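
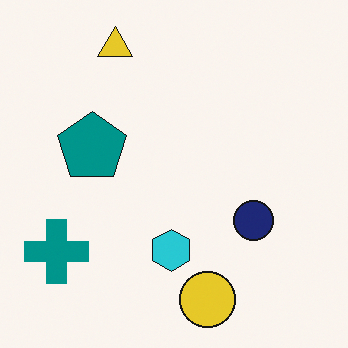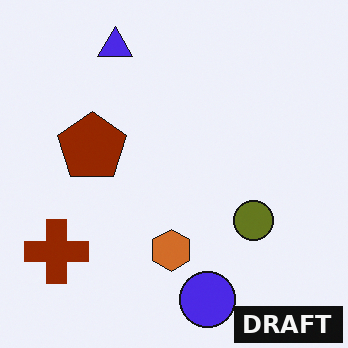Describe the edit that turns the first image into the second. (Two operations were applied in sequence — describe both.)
The transformation is: hue-shifted through roughly half the color wheel, then watermarked with the text "DRAFT" in the lower-right corner.

Every shape's color has rotated by the same amount around the hue wheel — a uniform hue shift. A dark label reading "DRAFT" appears in the lower-right corner.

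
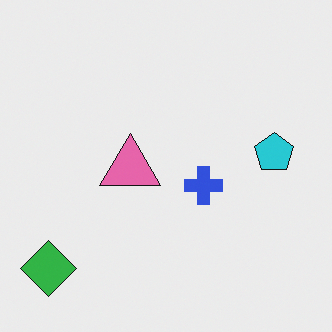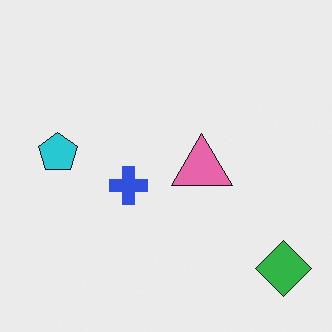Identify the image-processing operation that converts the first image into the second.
The transformation is: flipped horizontally (left ↔ right).

The green diamond is in the bottom-left of the first image and the bottom-right of the second — shapes on opposite sides of the vertical midline have swapped in a mirror flip.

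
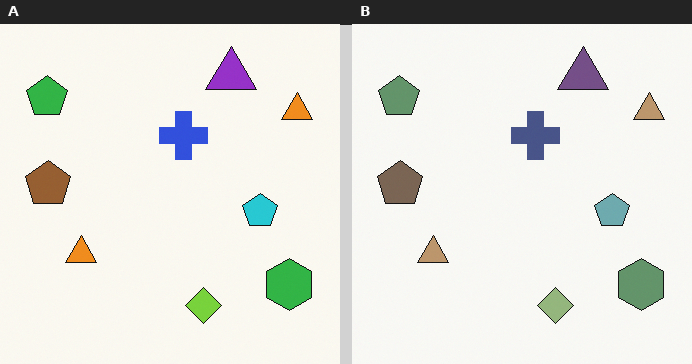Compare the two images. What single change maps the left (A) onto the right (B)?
The transformation is: heavily desaturated.

All colors are more muted and greyish — a global saturation change.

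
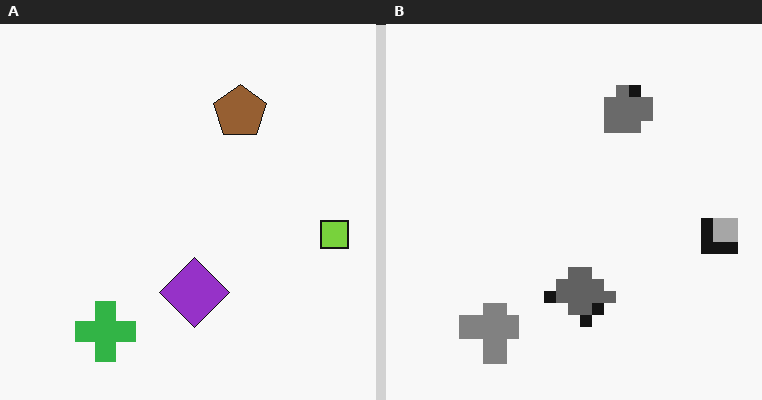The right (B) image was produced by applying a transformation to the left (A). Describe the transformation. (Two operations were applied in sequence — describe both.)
The transformation is: converted to grayscale, then coarsely pixelated.

All color is removed — every shape is now a shade of grey. Shapes are reduced to large square blocks; fine edges and outlines are lost — a downscale-then-upscale (mosaic) effect.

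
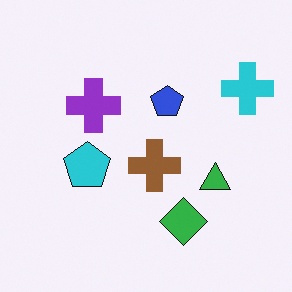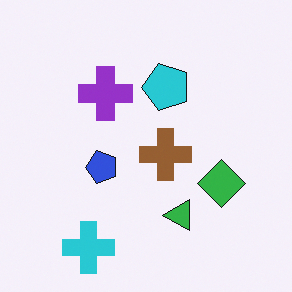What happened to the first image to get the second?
Transposed (reflected across the top-left ↔ bottom-right diagonal).

Shapes have swapped their row and column positions — what was in the top-right is now in the bottom-left — a diagonal reflection.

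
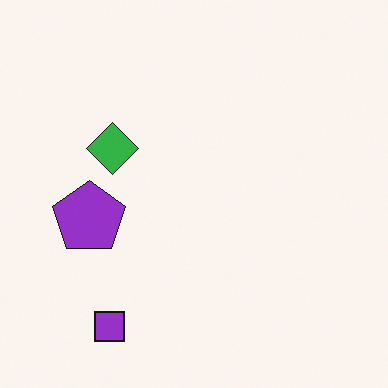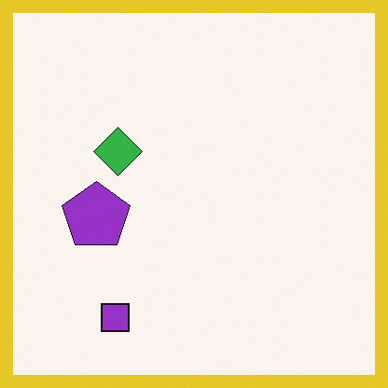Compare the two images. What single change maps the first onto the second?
The image was framed with a yellow border.

A solid yellow frame runs around the edge of the second image, with the content slightly shrunk inside it.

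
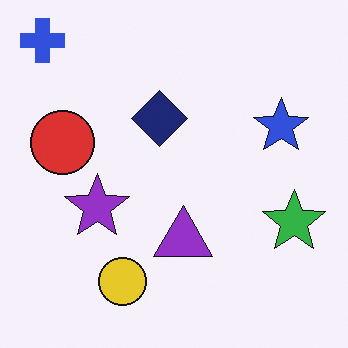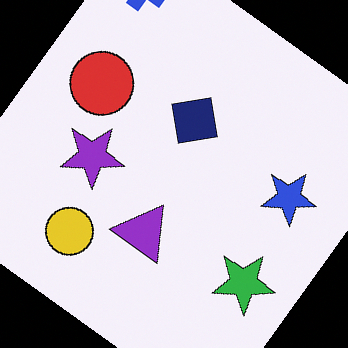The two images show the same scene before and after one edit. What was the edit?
The second image is the first rotated clockwise by a large amount — several tens of degrees.

Every shape is tilted by the same angle and the image corners show triangular fill wedges — a whole-image rotation by a non-right angle.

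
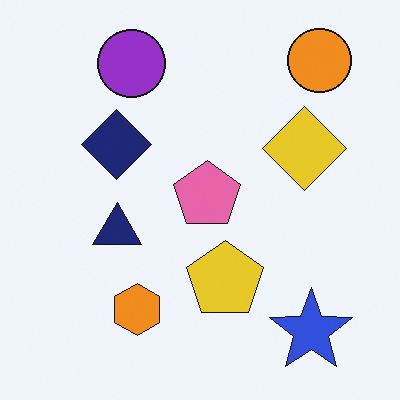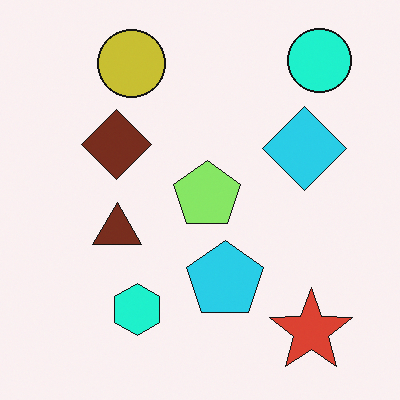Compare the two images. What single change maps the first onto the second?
The transformation is: hue-shifted by a moderate amount.

Every shape's color has rotated by the same amount around the hue wheel — a uniform hue shift.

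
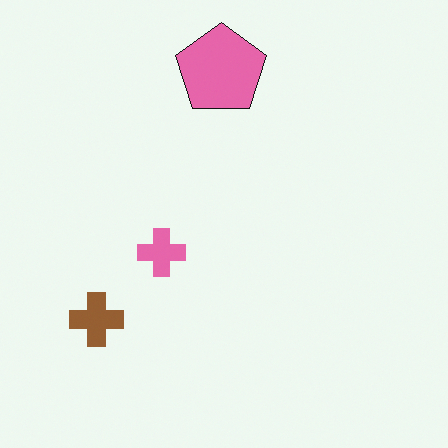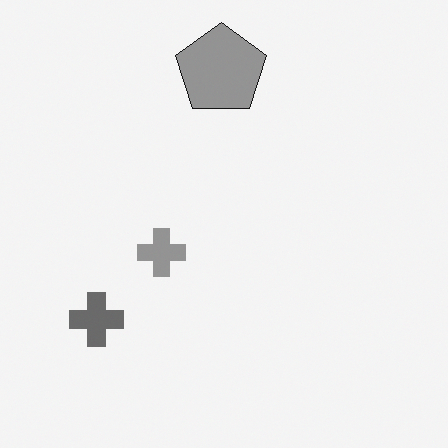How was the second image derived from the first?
The image was converted to grayscale.

All color is removed — every shape is now a shade of grey.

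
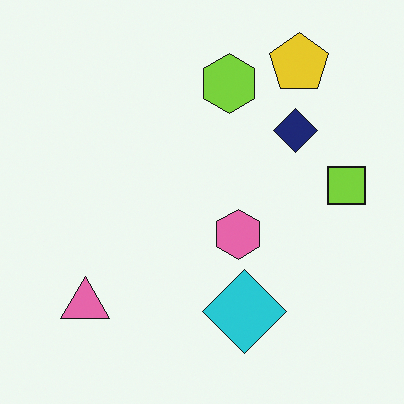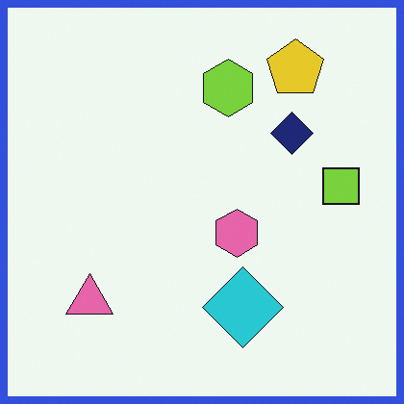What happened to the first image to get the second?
Framed with a blue border.

A solid blue frame runs around the edge of the second image, with the content slightly shrunk inside it.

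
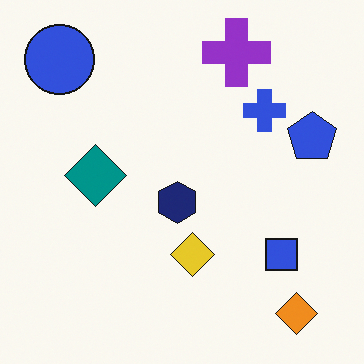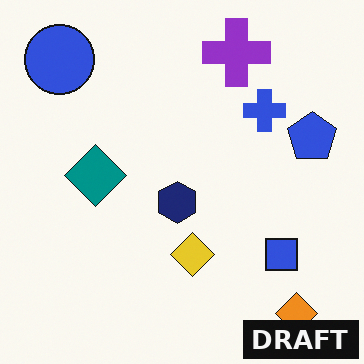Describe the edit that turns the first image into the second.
It was watermarked with the text "DRAFT" in the lower-right corner.

A dark label reading "DRAFT" appears in the lower-right corner.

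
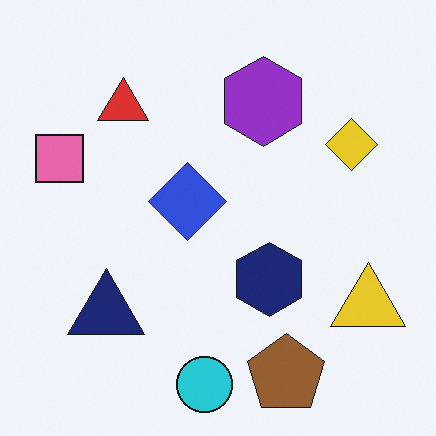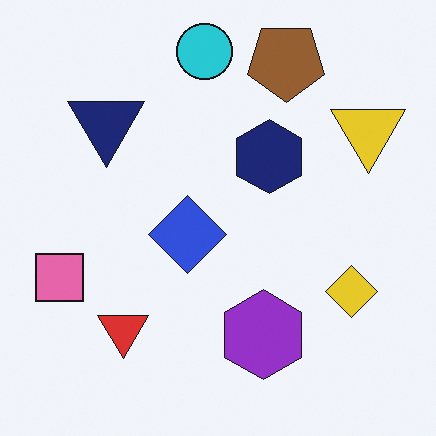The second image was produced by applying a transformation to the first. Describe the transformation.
This is the original image flipped vertically (top ↔ bottom).

The cyan circle is in the bottom of the first image and the top of the second — shapes on opposite sides of the horizontal midline have swapped in a mirror flip.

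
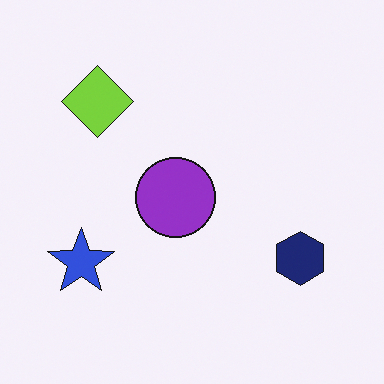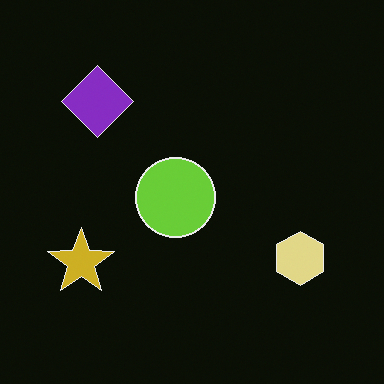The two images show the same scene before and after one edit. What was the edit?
The image was color-inverted (negative).

The light background has become dark and every shape's color is its complement — a photographic negative.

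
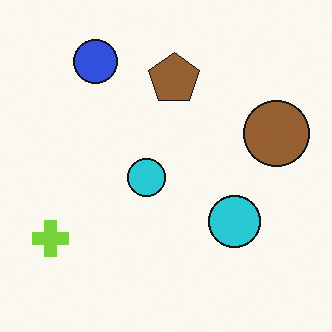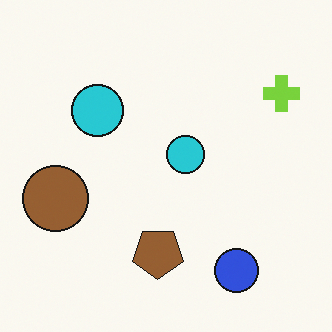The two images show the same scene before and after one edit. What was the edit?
This is the original image rotated 180°.

The lime cross sits in the bottom-left of the first image and the top-right of the second — consistent with a whole-image 180° rotation.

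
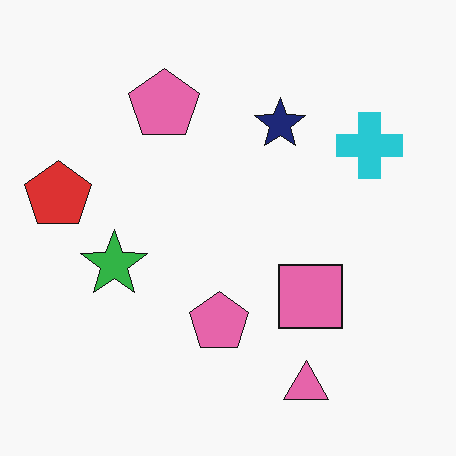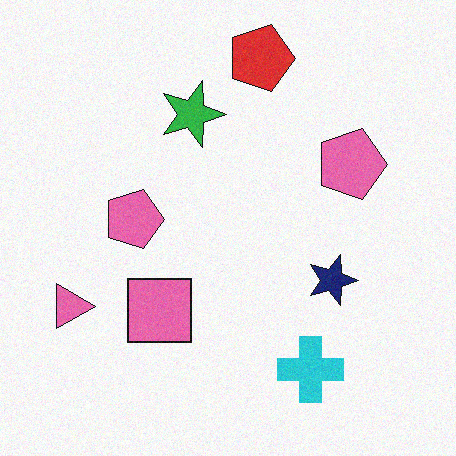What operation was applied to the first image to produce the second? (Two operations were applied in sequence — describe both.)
Rotated 90° clockwise, then degraded with a light layer of grain.

The pink triangle sits in the bottom-right of the first image and the bottom-left of the second — consistent with a whole-image 90° clockwise rotation. Random speckle covers the whole image, including the flat background.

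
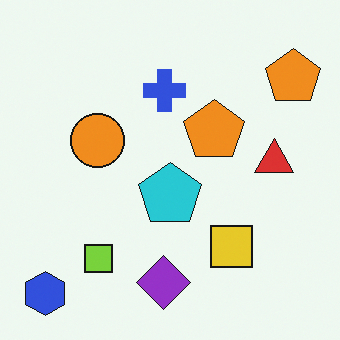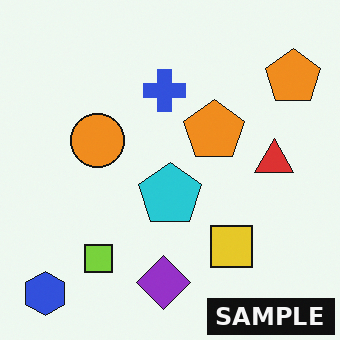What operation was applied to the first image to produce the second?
This is the original image watermarked with the text "SAMPLE" in the lower-right corner.

A dark label reading "SAMPLE" appears in the lower-right corner.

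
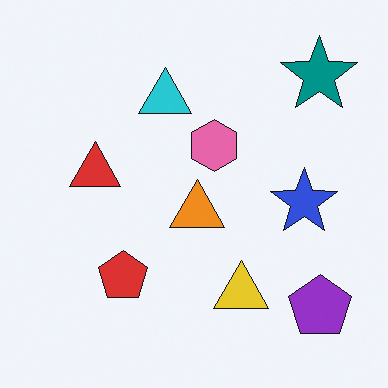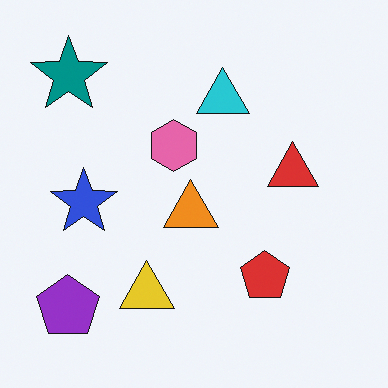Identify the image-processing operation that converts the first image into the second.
It was flipped horizontally (left ↔ right).

The purple pentagon is in the bottom-right of the first image and the bottom-left of the second — shapes on opposite sides of the vertical midline have swapped in a mirror flip.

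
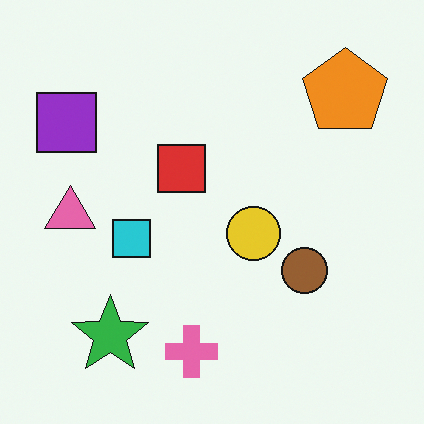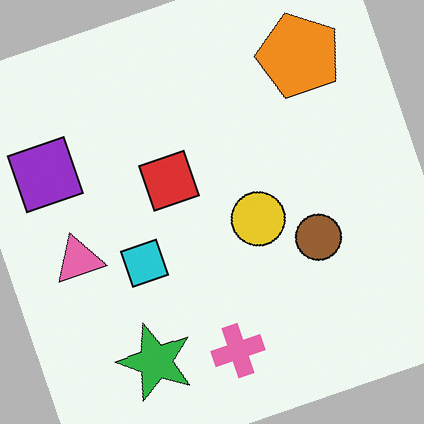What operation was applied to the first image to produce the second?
It was rotated counter-clockwise by a moderate amount.

Every shape is tilted by the same angle and the image corners show triangular fill wedges — a whole-image rotation by a non-right angle.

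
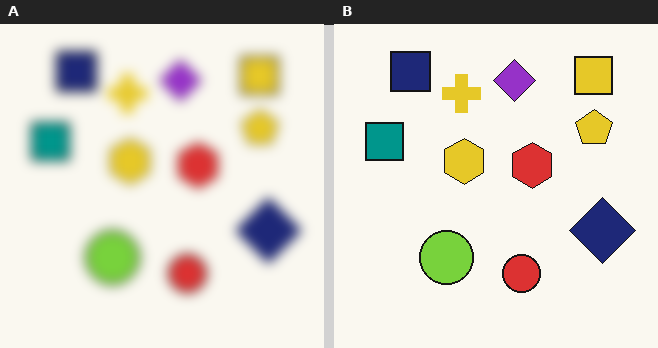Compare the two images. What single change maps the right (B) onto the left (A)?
The left (A) image is the right (B) strongly gaussian-blurred.

Shape edges and outlines are uniformly softened across the whole image.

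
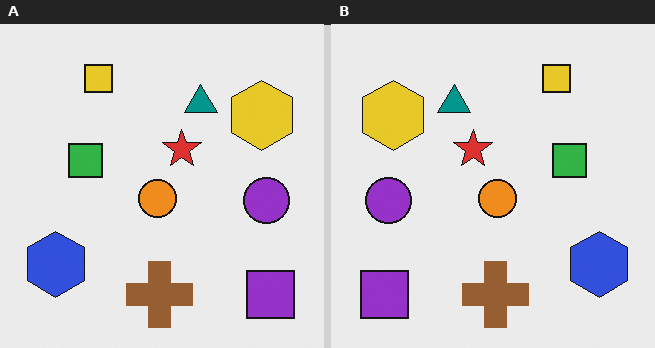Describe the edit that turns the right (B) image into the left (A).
Flipped horizontally (left ↔ right).

The purple square is in the bottom-left of the right (B) image and the bottom-right of the left (A) — shapes on opposite sides of the vertical midline have swapped in a mirror flip.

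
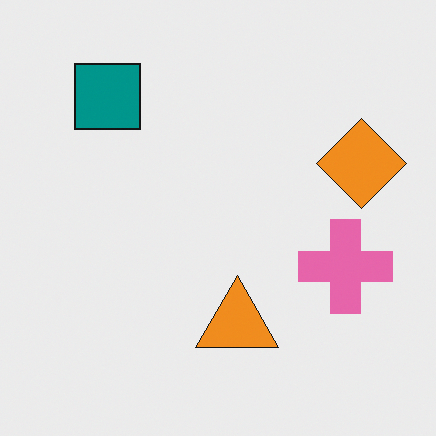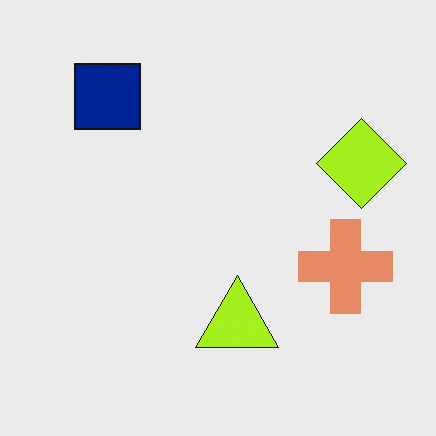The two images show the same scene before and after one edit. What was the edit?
The image was hue-shifted slightly.

Every shape's color has rotated by the same amount around the hue wheel — a uniform hue shift.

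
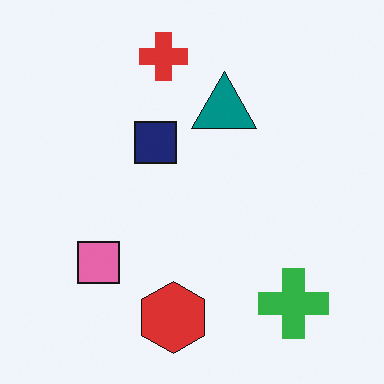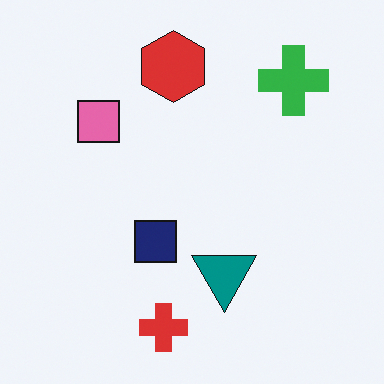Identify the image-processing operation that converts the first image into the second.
The second image is the first flipped vertically (top ↔ bottom).

The red cross is in the top of the first image and the bottom of the second — shapes on opposite sides of the horizontal midline have swapped in a mirror flip.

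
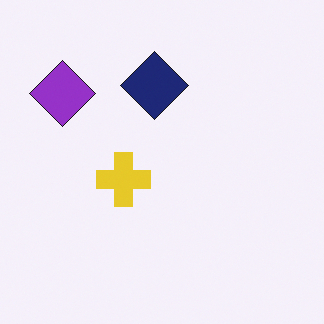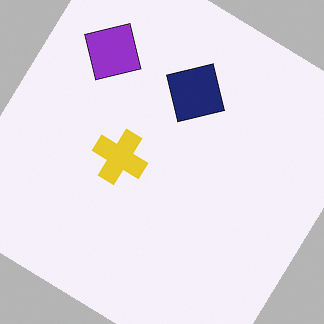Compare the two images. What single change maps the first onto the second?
The transformation is: rotated clockwise by a large amount — several tens of degrees.

Every shape is tilted by the same angle and the image corners show triangular fill wedges — a whole-image rotation by a non-right angle.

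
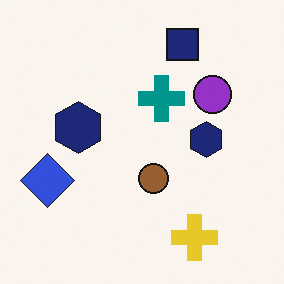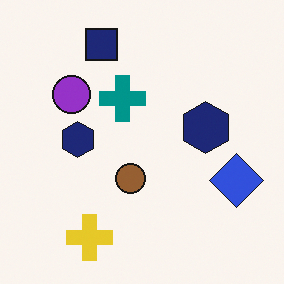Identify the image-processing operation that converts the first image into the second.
The transformation is: flipped horizontally (left ↔ right).

The blue diamond is in the left of the first image and the right of the second — shapes on opposite sides of the vertical midline have swapped in a mirror flip.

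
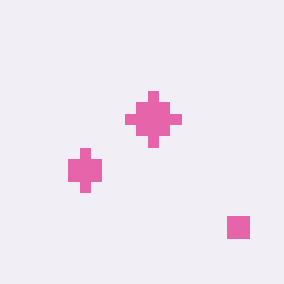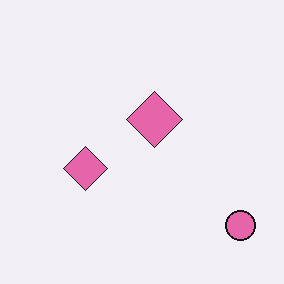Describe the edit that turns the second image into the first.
It was heavily pixelated into large blocks.

Shapes are reduced to large square blocks; fine edges and outlines are lost — a downscale-then-upscale (mosaic) effect.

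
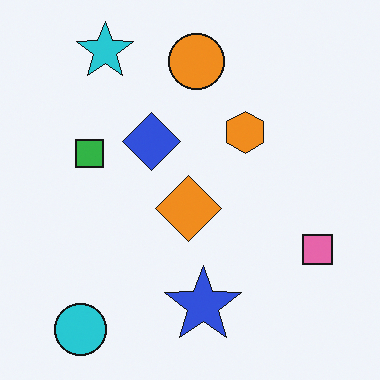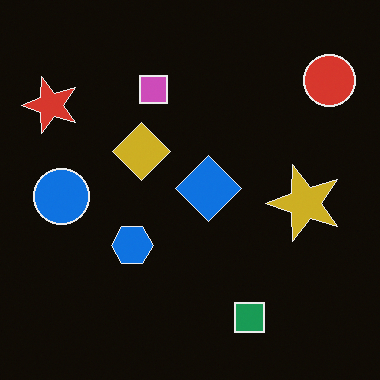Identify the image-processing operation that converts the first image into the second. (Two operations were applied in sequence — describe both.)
It was transposed (reflected across the top-left ↔ bottom-right diagonal), then color-inverted (negative).

Shapes have swapped their row and column positions — what was in the top-right is now in the bottom-left — a diagonal reflection. The light background has become dark and every shape's color is its complement — a photographic negative.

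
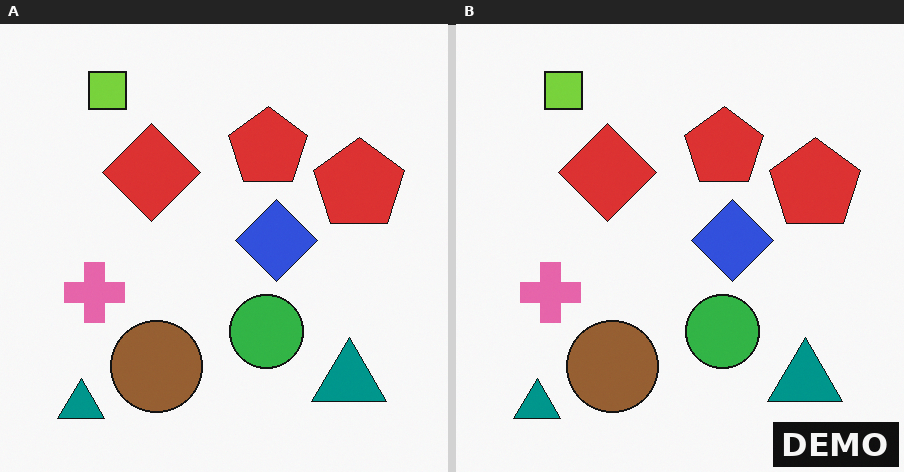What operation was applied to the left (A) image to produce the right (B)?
The right (B) image is the left (A) watermarked with the text "DEMO" in the lower-right corner.

A dark label reading "DEMO" appears in the lower-right corner.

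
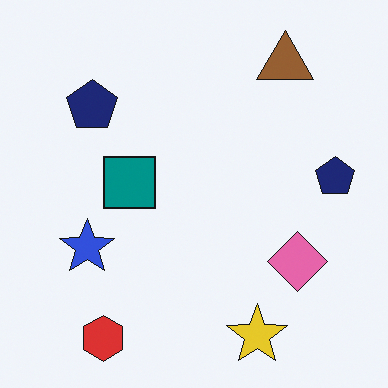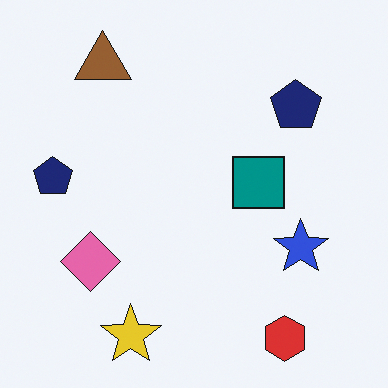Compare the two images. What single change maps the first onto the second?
It was flipped horizontally (left ↔ right).

The blue star is in the left of the first image and the right of the second — shapes on opposite sides of the vertical midline have swapped in a mirror flip.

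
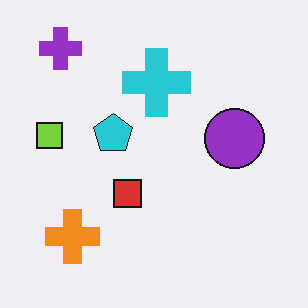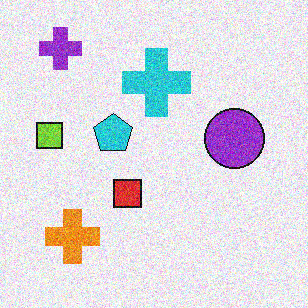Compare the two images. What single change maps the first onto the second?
The second image is the first degraded with strong gaussian noise.

Random speckle covers the whole image, including the flat background.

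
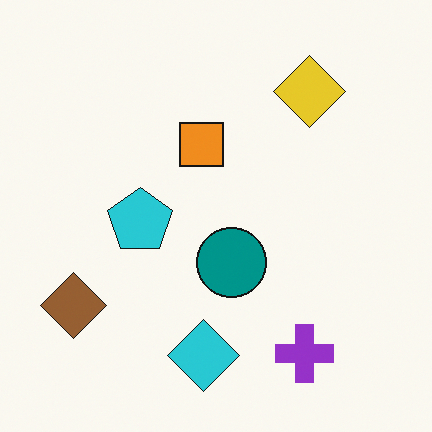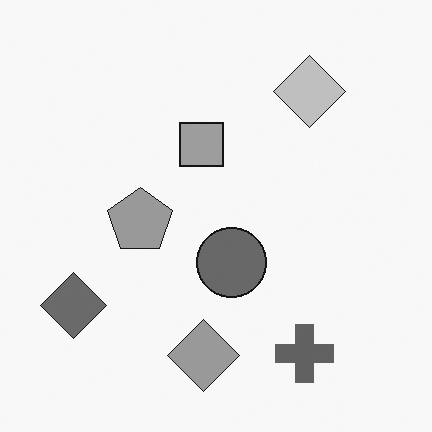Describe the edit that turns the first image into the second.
The image was converted to grayscale.

All color is removed — every shape is now a shade of grey.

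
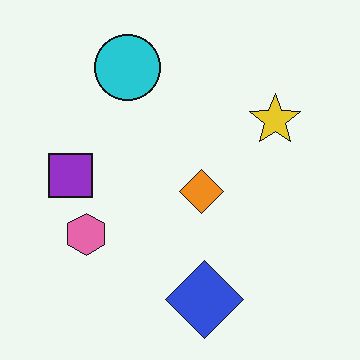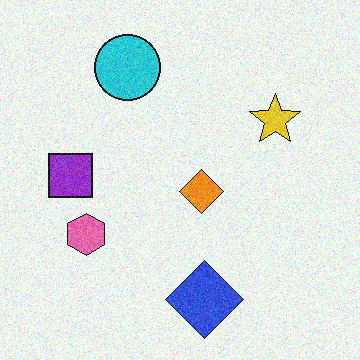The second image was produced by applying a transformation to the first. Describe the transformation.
This is the original image degraded with visible gaussian noise.

Random speckle covers the whole image, including the flat background.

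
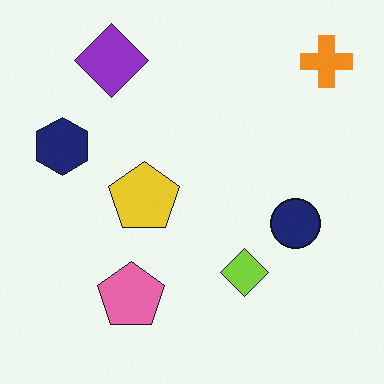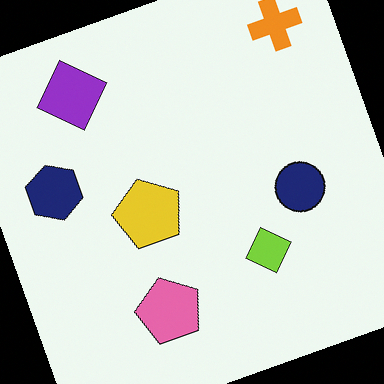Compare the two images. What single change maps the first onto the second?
The second image is the first rotated counter-clockwise by a clearly visible amount.

Every shape is tilted by the same angle and the image corners show triangular fill wedges — a whole-image rotation by a non-right angle.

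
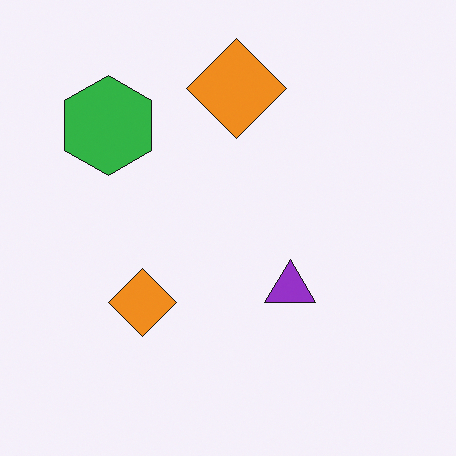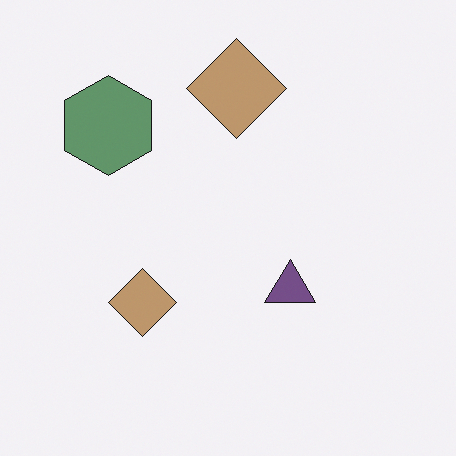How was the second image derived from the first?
It was heavily desaturated.

All colors are more muted and greyish — a global saturation change.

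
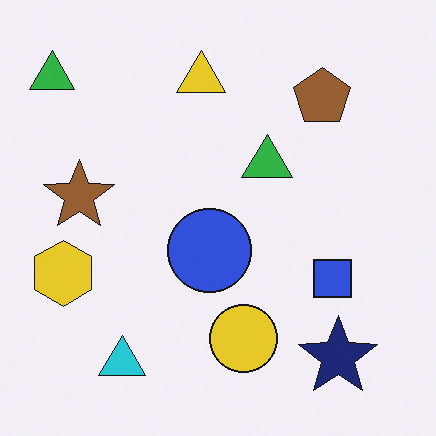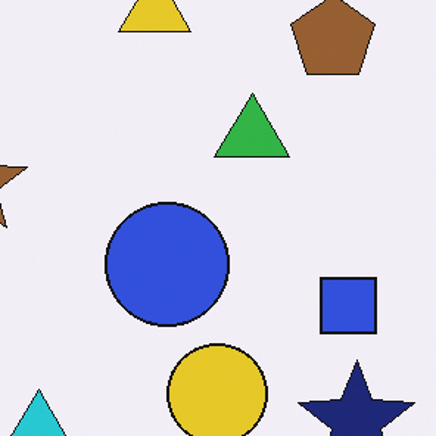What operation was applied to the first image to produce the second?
The second image is the first cropped to a modestly smaller region and rescaled.

The visible shapes are larger and the field of view is narrower; shapes near the original edges may be partly or wholly outside the frame — a crop-and-rescale.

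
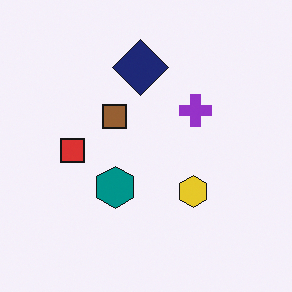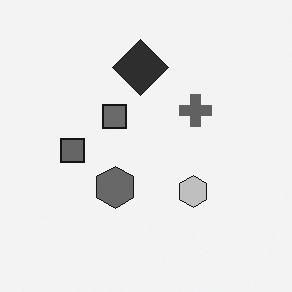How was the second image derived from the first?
The transformation is: converted to grayscale.

All color is removed — every shape is now a shade of grey.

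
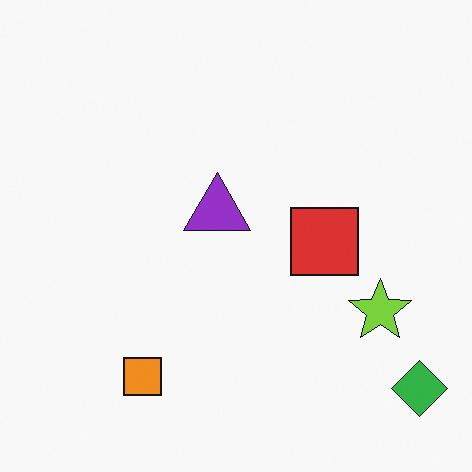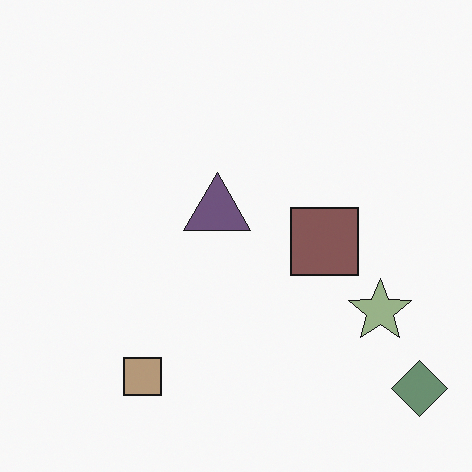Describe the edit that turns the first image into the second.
The image was made much more muted (saturation change).

All colors are more muted and greyish — a global saturation change.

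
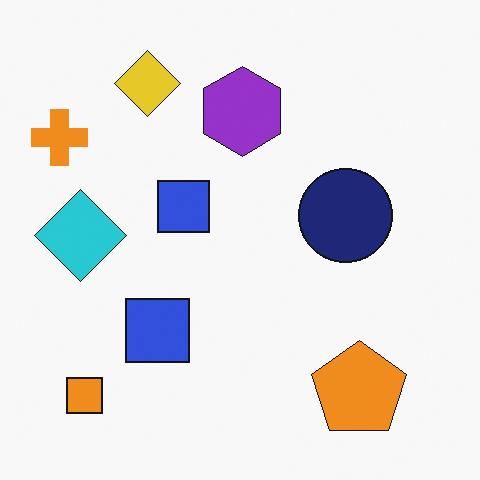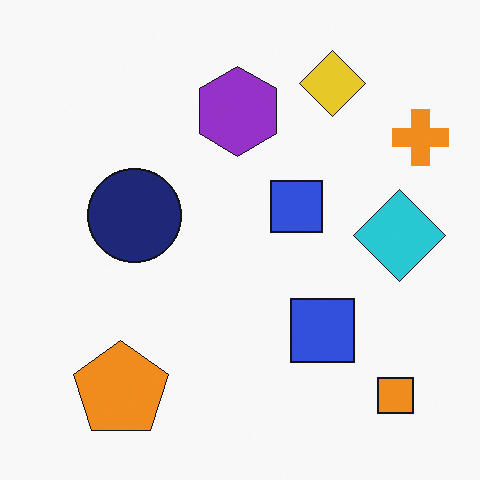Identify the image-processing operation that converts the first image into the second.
This is the original image flipped horizontally (left ↔ right).

The orange cross is in the top-left of the first image and the top-right of the second — shapes on opposite sides of the vertical midline have swapped in a mirror flip.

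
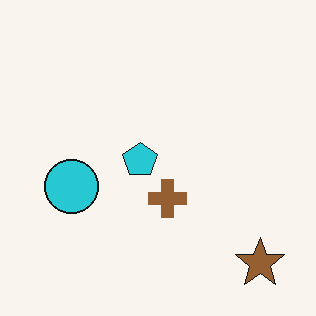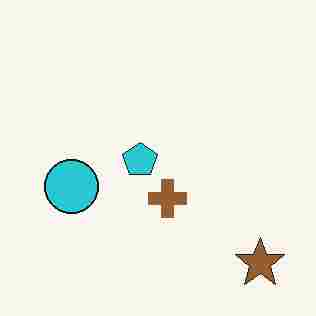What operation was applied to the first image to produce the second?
This is the original image degraded with heavy JPEG compression.

Blocky 8×8 compression artifacts appear around shape edges and the flat background shows ringing — characteristic JPEG degradation.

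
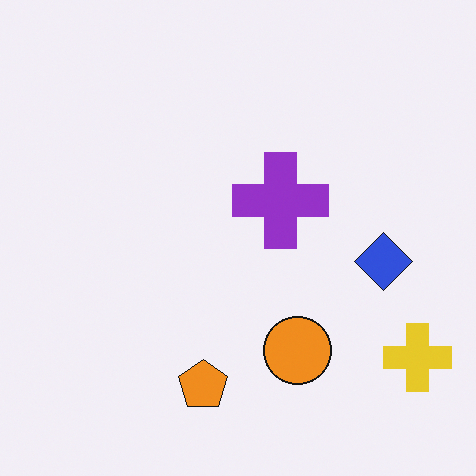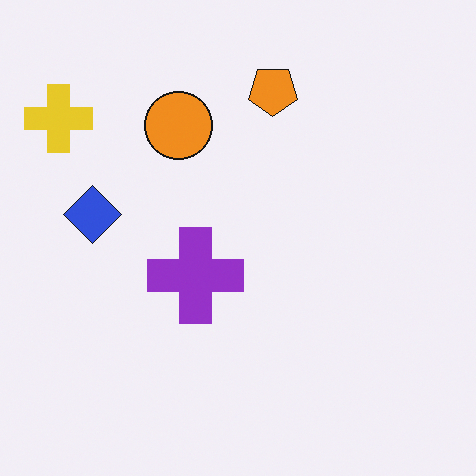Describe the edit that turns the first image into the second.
This is the original image rotated 180°.

The yellow cross sits in the bottom-right of the first image and the top-left of the second — consistent with a whole-image 180° rotation.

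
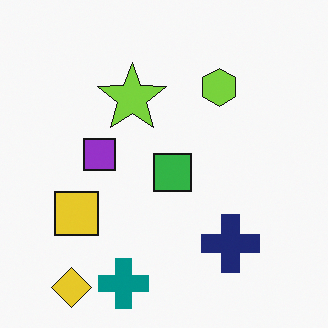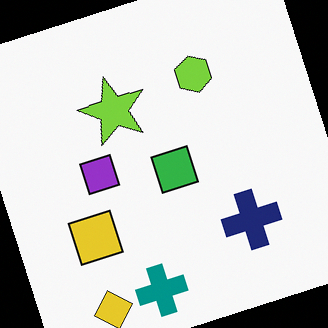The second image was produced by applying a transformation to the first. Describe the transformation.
This is the original image rotated counter-clockwise by a clearly visible amount.

Every shape is tilted by the same angle and the image corners show triangular fill wedges — a whole-image rotation by a non-right angle.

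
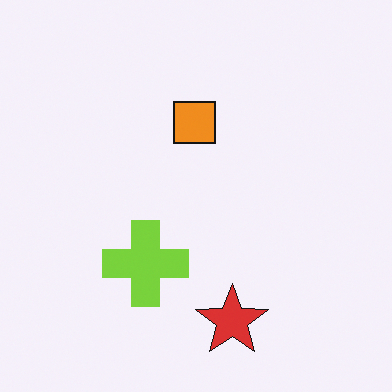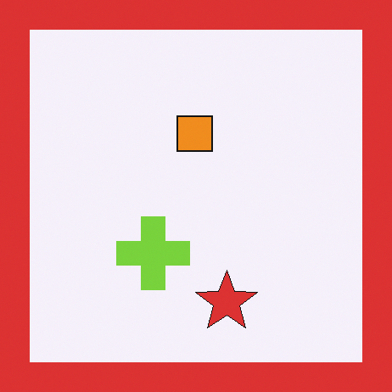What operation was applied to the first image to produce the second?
The image was framed with a red border.

A solid red frame runs around the edge of the second image, with the content slightly shrunk inside it.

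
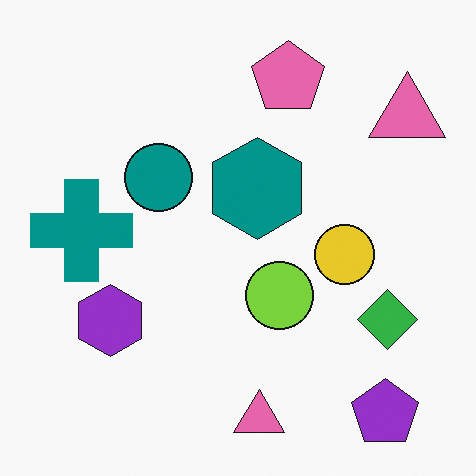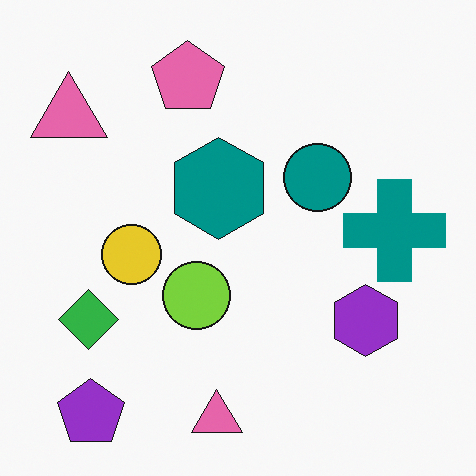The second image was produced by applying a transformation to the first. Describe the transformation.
Flipped horizontally (left ↔ right).

The teal cross is in the left of the first image and the right of the second — shapes on opposite sides of the vertical midline have swapped in a mirror flip.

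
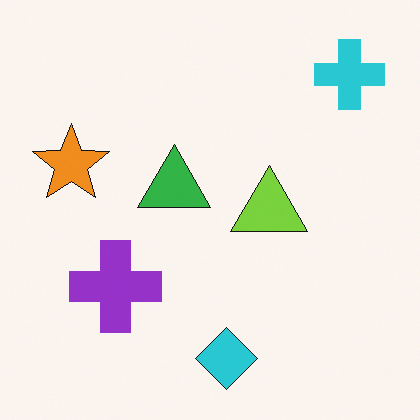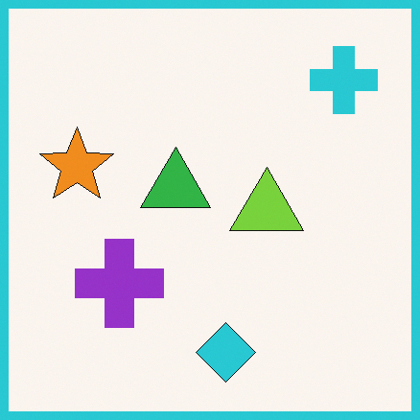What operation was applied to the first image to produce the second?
The image was framed with a cyan border.

A solid cyan frame runs around the edge of the second image, with the content slightly shrunk inside it.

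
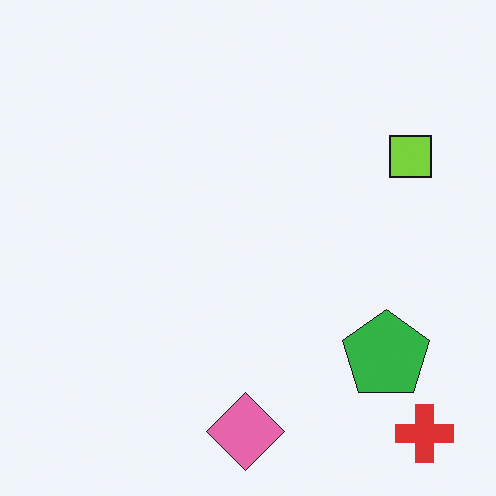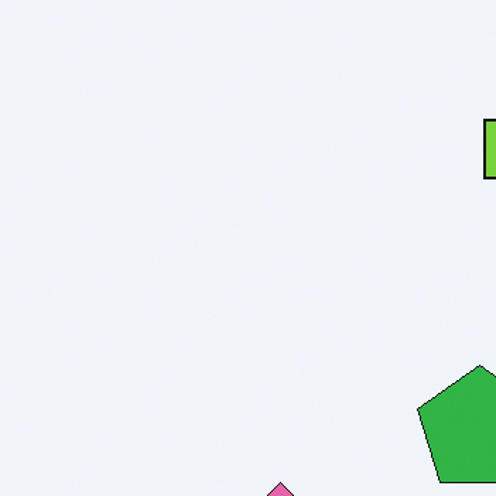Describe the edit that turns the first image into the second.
It was cropped slightly and scaled back up.

The visible shapes are larger and the field of view is narrower; shapes near the original edges may be partly or wholly outside the frame — a crop-and-rescale.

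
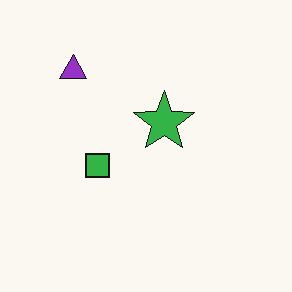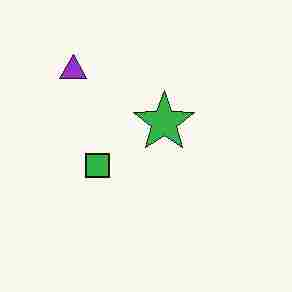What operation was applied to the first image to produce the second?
The second image is the first heavily JPEG-compressed with obvious blocking artifacts.

Blocky 8×8 compression artifacts appear around shape edges and the flat background shows ringing — characteristic JPEG degradation.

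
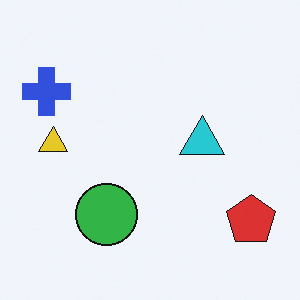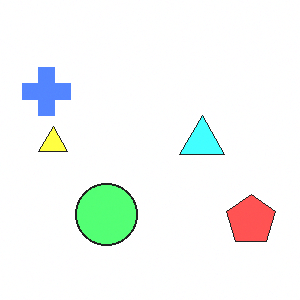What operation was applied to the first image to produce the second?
It was substantially brightened.

Every pixel — background and shapes alike — is uniformly brightened.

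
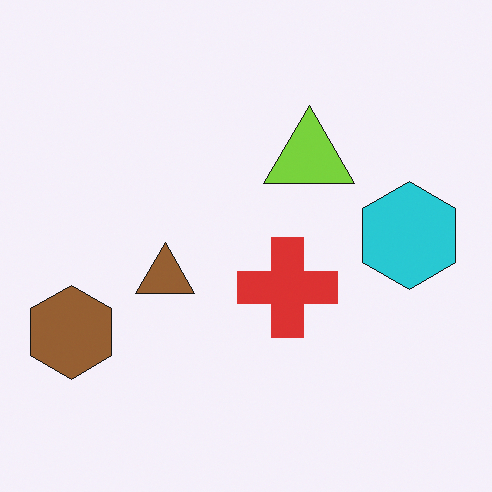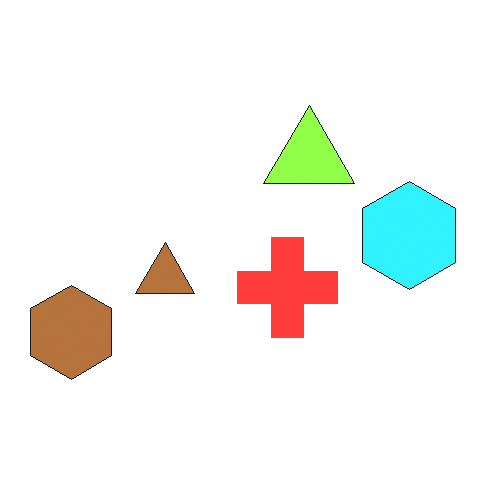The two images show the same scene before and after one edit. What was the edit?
Slightly brightened.

Every pixel — background and shapes alike — is uniformly brightened.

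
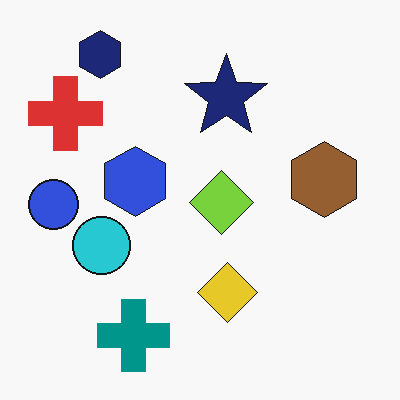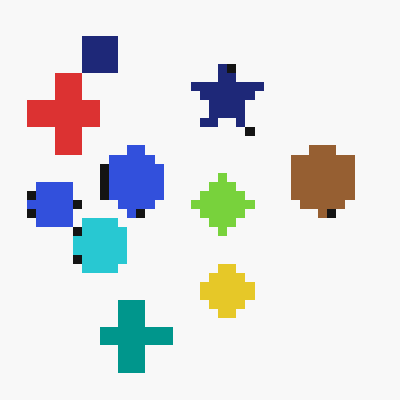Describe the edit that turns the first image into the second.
It was heavily pixelated into large blocks.

Shapes are reduced to large square blocks; fine edges and outlines are lost — a downscale-then-upscale (mosaic) effect.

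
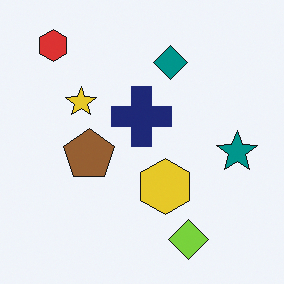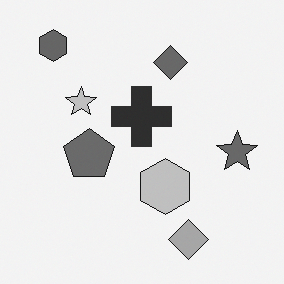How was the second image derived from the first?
It was converted to grayscale.

All color is removed — every shape is now a shade of grey.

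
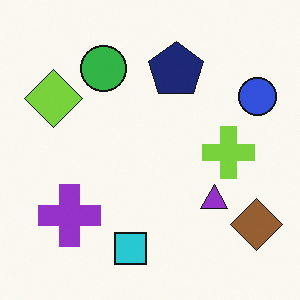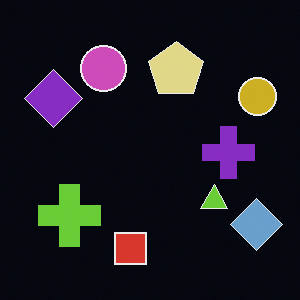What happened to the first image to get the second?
Color-inverted (negative).

The light background has become dark and every shape's color is its complement — a photographic negative.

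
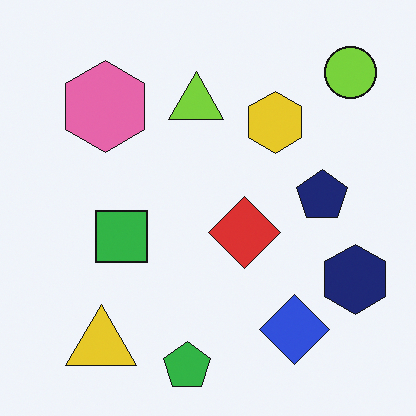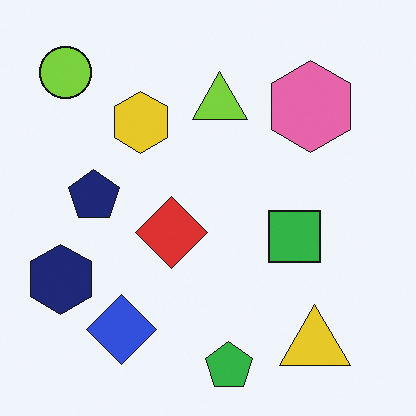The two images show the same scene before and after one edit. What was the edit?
Flipped horizontally (left ↔ right).

The navy hexagon is in the bottom-right of the first image and the bottom-left of the second — shapes on opposite sides of the vertical midline have swapped in a mirror flip.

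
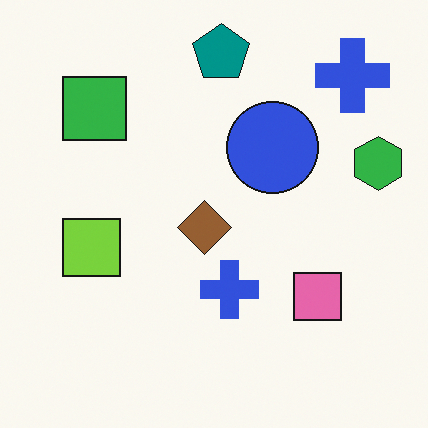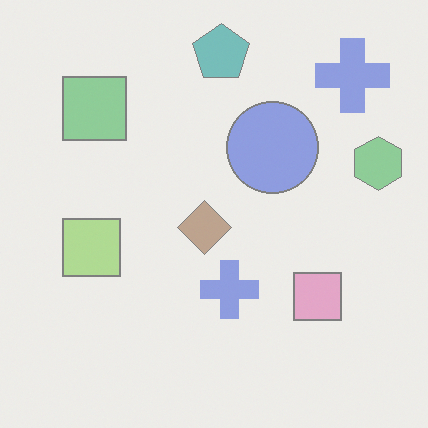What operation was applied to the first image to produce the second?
The image was given much lower contrast.

Tones are pushed toward mid-grey across the whole image — a global contrast change.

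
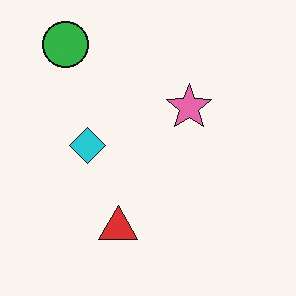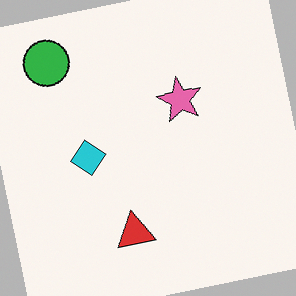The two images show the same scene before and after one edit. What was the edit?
The second image is the first rotated counter-clockwise by a small amount.

Every shape is tilted by the same angle and the image corners show triangular fill wedges — a whole-image rotation by a non-right angle.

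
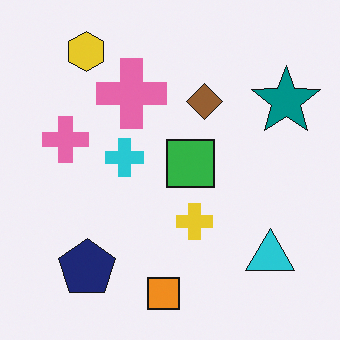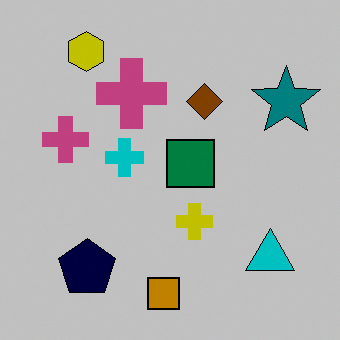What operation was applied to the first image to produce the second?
The image was aggressively posterized.

Each flat color has snapped to a coarser quantized level — most visibly, the near-white background has dropped to a flat grey.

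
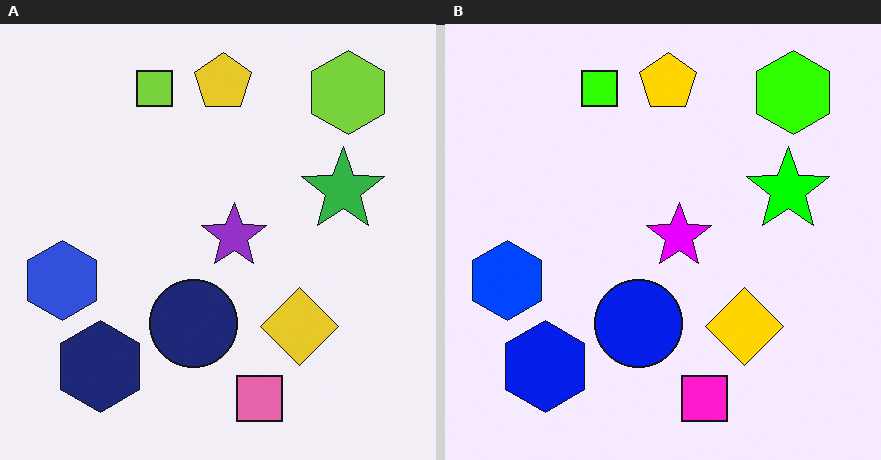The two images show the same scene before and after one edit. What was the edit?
It was heavily oversaturated.

All colors are more vivid — a global saturation change.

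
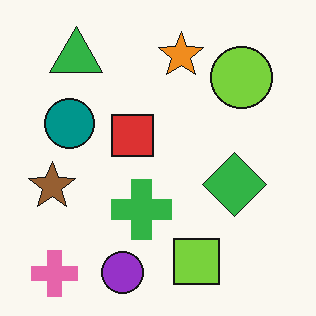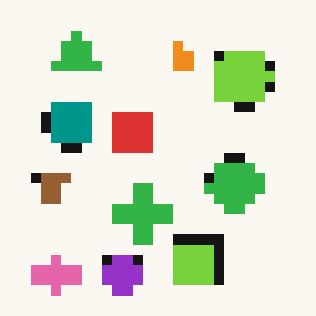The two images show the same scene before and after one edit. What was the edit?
It was coarsely pixelated.

Shapes are reduced to large square blocks; fine edges and outlines are lost — a downscale-then-upscale (mosaic) effect.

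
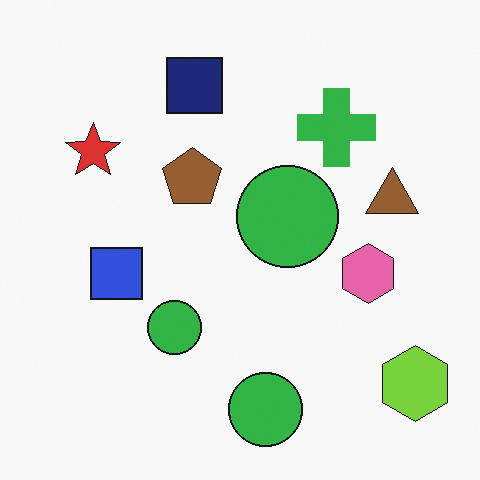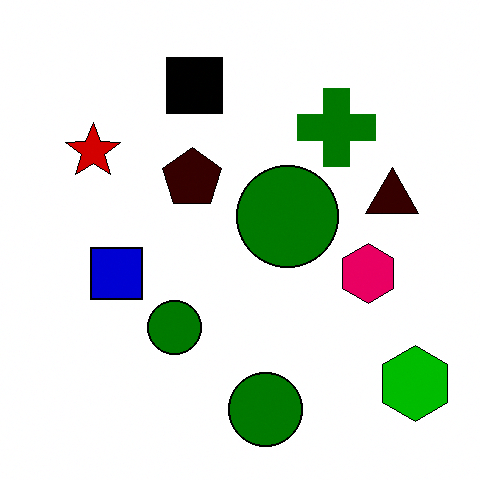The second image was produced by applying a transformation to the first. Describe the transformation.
The transformation is: given much higher contrast.

Tones are pushed away from mid-grey across the whole image — a global contrast change.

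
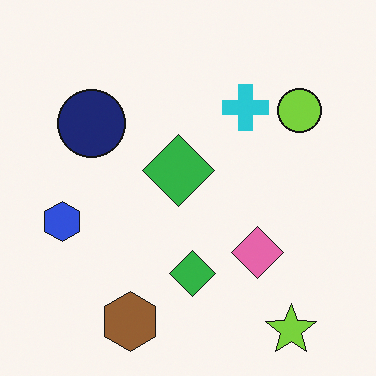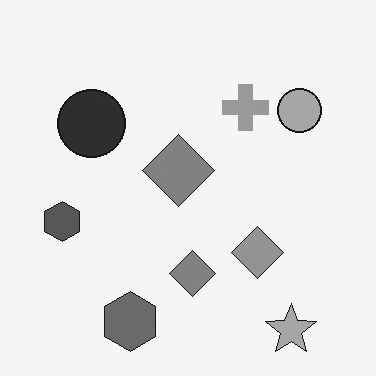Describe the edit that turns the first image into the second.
Converted to grayscale.

All color is removed — every shape is now a shade of grey.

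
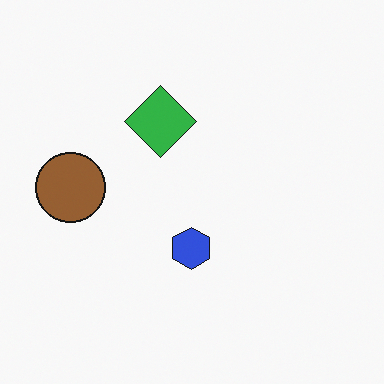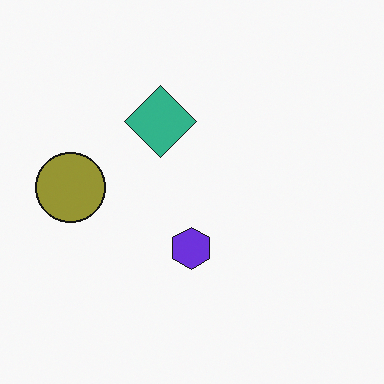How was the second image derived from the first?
The second image is the first hue-shifted slightly.

Every shape's color has rotated by the same amount around the hue wheel — a uniform hue shift.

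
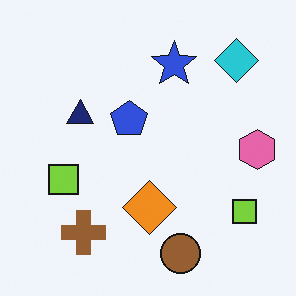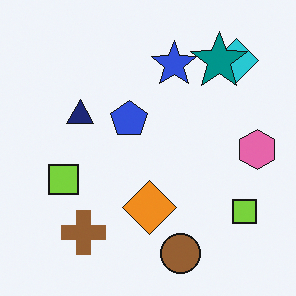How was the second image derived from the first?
This is the original image overlaid with an additional teal star.

A teal star appears in the second image that is absent from the first.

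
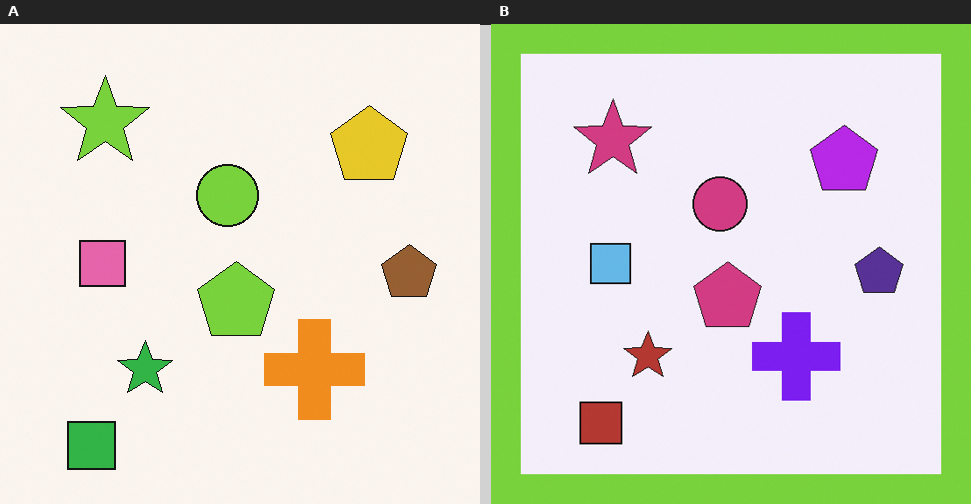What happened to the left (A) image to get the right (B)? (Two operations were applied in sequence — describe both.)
The right (B) image is the left (A) hue-shifted by a large amount, then framed with a lime border.

Every shape's color has rotated by the same amount around the hue wheel — a uniform hue shift. A solid lime frame runs around the edge of the right (B) image, with the content slightly shrunk inside it.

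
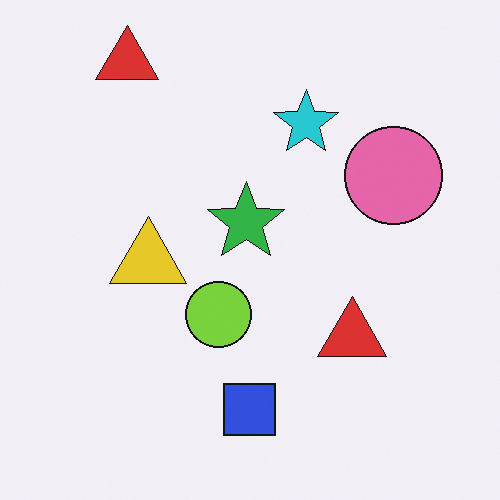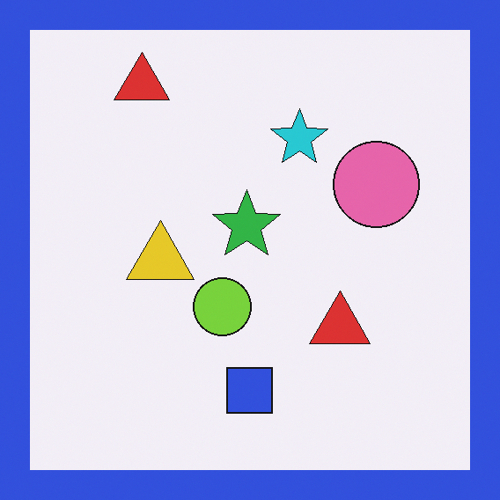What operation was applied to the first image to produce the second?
The image was framed with a blue border.

A solid blue frame runs around the edge of the second image, with the content slightly shrunk inside it.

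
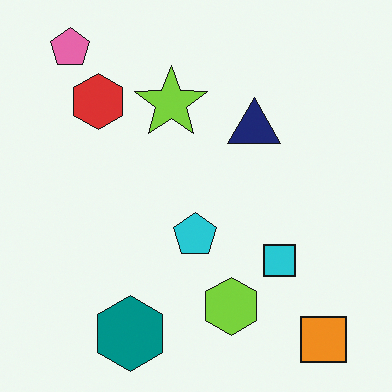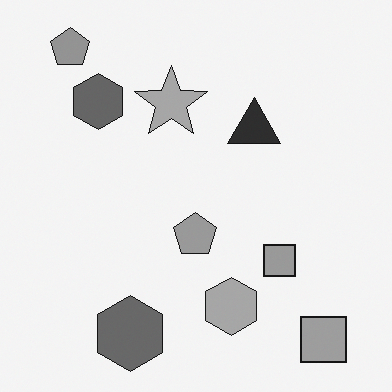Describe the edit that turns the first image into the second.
The second image is the first converted to grayscale.

All color is removed — every shape is now a shade of grey.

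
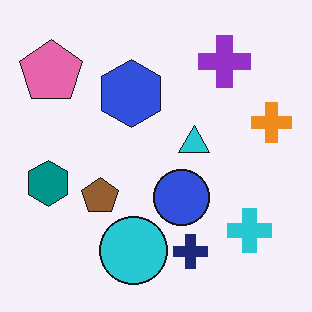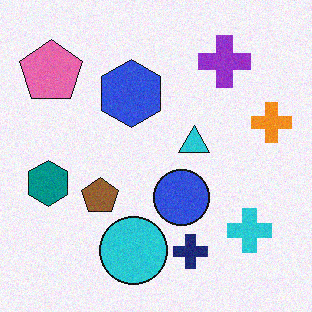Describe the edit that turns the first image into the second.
The second image is the first degraded with subtle gaussian noise.

Random speckle covers the whole image, including the flat background.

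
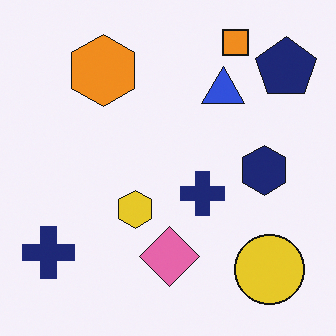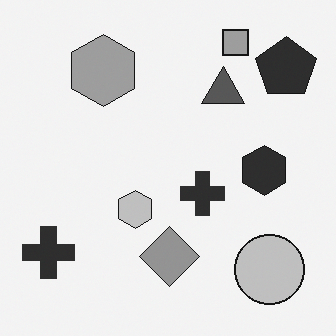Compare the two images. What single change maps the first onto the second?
The second image is the first converted to grayscale.

All color is removed — every shape is now a shade of grey.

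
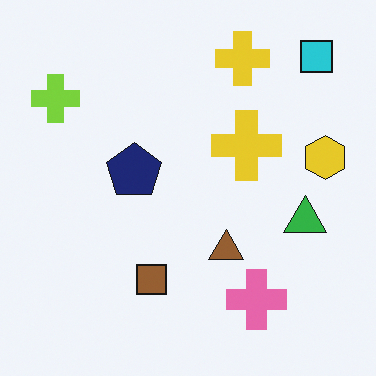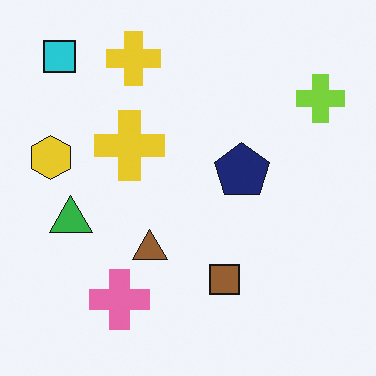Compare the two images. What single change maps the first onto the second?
Flipped horizontally (left ↔ right).

The yellow hexagon is in the right of the first image and the left of the second — shapes on opposite sides of the vertical midline have swapped in a mirror flip.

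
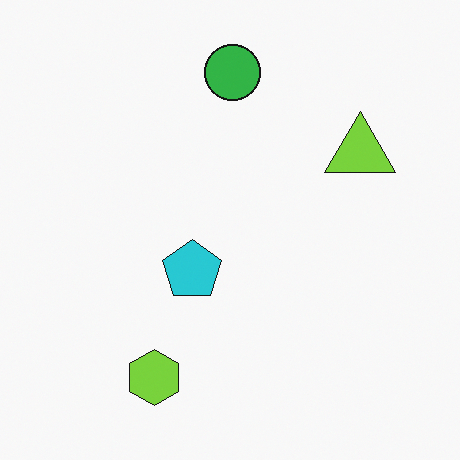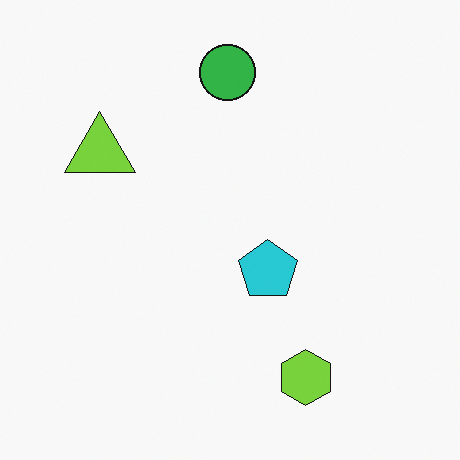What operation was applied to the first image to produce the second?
The second image is the first flipped horizontally (left ↔ right).

The lime triangle is in the top-right of the first image and the top-left of the second — shapes on opposite sides of the vertical midline have swapped in a mirror flip.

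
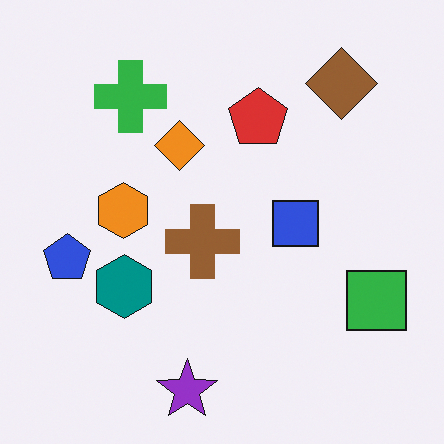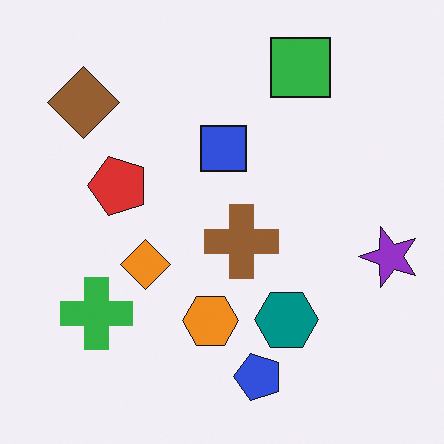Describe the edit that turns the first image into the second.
The image was rotated 90° counter-clockwise.

The brown diamond sits in the top-right of the first image and the top-left of the second — consistent with a whole-image 90° counter-clockwise rotation.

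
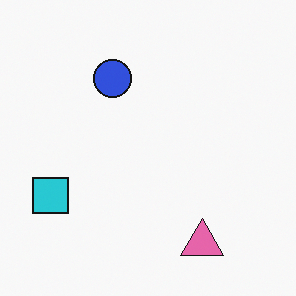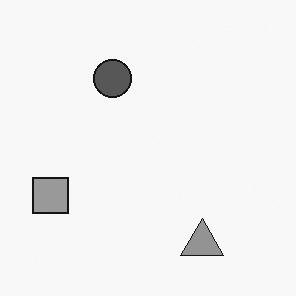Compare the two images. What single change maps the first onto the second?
The second image is the first converted to grayscale.

All color is removed — every shape is now a shade of grey.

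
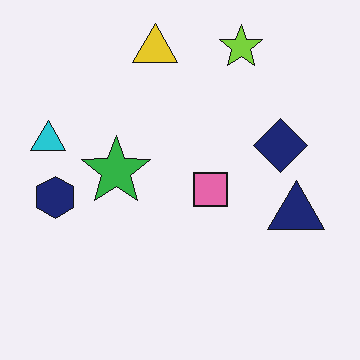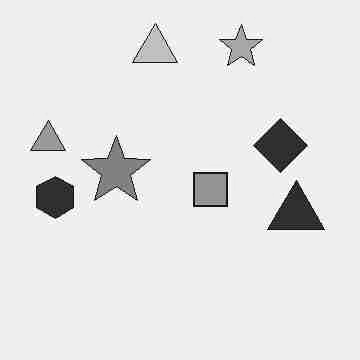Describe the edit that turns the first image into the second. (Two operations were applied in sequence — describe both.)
This is the original image degraded with heavy JPEG compression, then converted to grayscale.

Blocky 8×8 compression artifacts appear around shape edges and the flat background shows ringing — characteristic JPEG degradation. All color is removed — every shape is now a shade of grey.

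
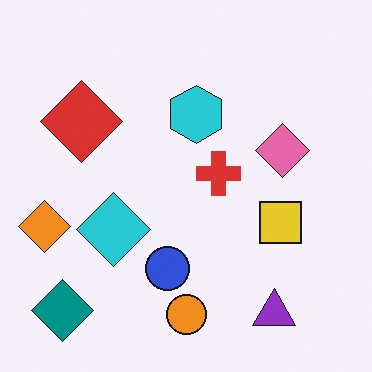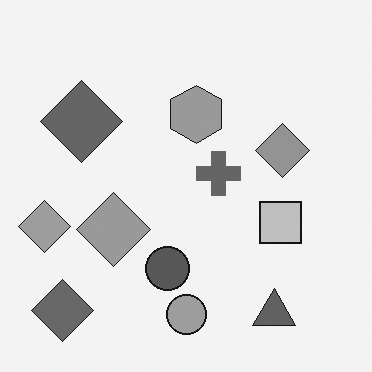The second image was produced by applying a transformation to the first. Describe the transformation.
The image was converted to grayscale.

All color is removed — every shape is now a shade of grey.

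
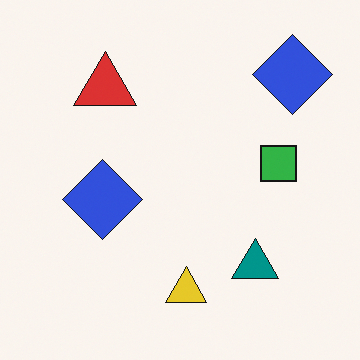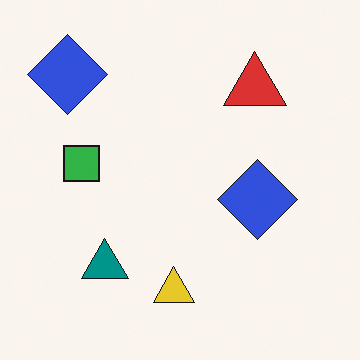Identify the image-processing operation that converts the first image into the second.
Flipped horizontally (left ↔ right).

The green square is in the right of the first image and the left of the second — shapes on opposite sides of the vertical midline have swapped in a mirror flip.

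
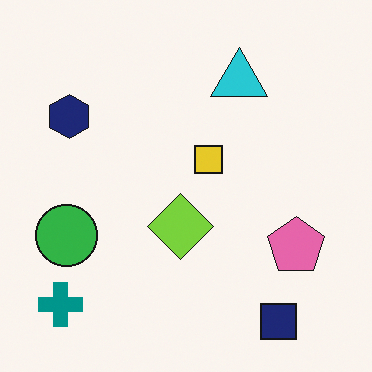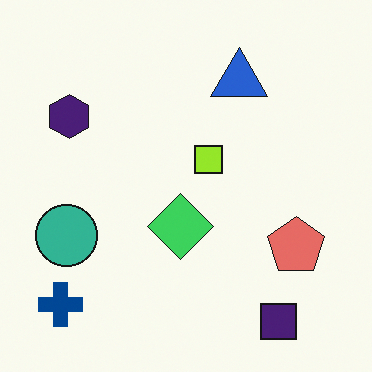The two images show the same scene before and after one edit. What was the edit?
This is the original image hue-shifted slightly.

Every shape's color has rotated by the same amount around the hue wheel — a uniform hue shift.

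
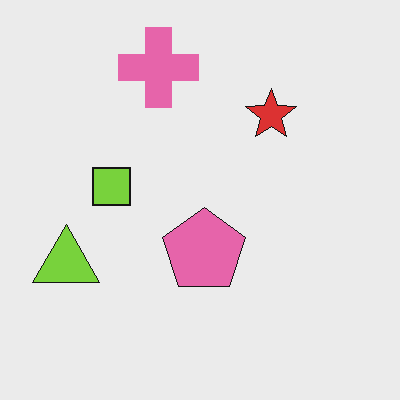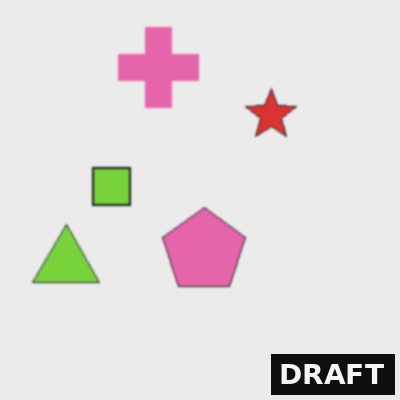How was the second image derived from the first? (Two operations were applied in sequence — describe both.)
It was given a subtle gaussian blur, then watermarked with the text "DRAFT" in the lower-right corner.

Shape edges and outlines are uniformly softened across the whole image. A dark label reading "DRAFT" appears in the lower-right corner.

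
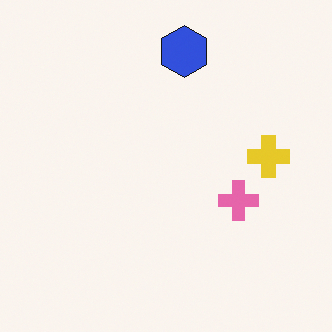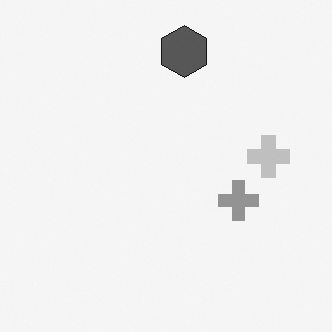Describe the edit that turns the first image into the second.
Converted to grayscale.

All color is removed — every shape is now a shade of grey.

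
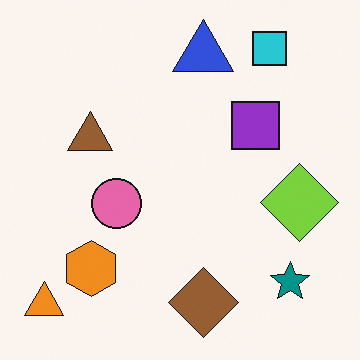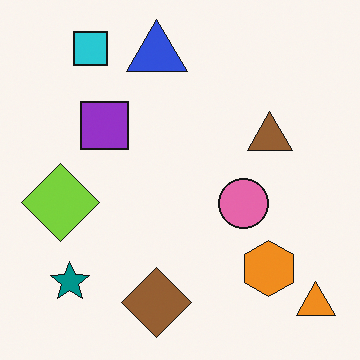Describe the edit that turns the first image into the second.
It was flipped horizontally (left ↔ right).

The orange triangle is in the bottom-left of the first image and the bottom-right of the second — shapes on opposite sides of the vertical midline have swapped in a mirror flip.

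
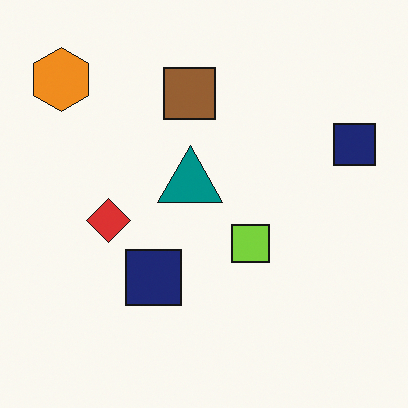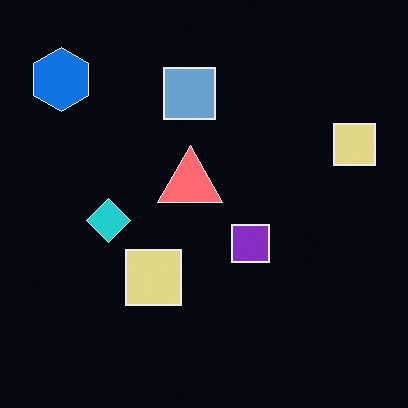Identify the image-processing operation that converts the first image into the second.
Color-inverted (negative).

The light background has become dark and every shape's color is its complement — a photographic negative.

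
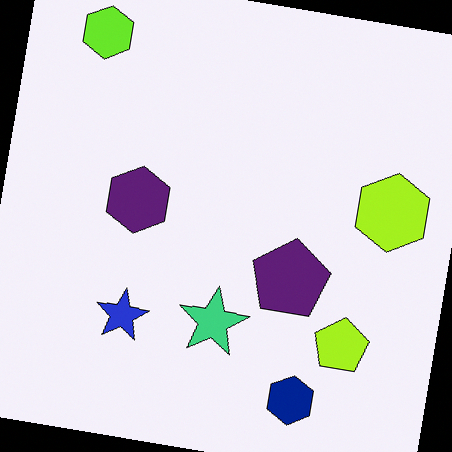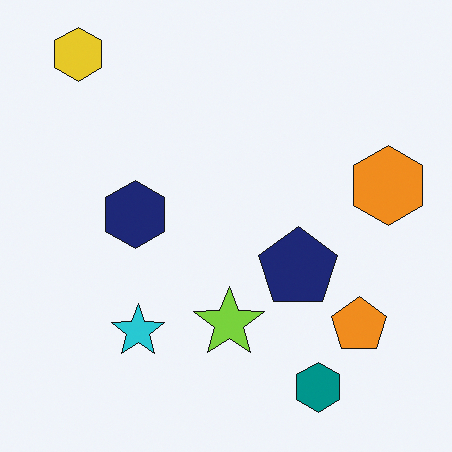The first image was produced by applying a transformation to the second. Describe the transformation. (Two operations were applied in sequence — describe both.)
This is the original image hue-shifted slightly, then rotated clockwise by a few degrees.

Every shape's color has rotated by the same amount around the hue wheel — a uniform hue shift. Every shape is tilted by the same angle and the image corners show triangular fill wedges — a whole-image rotation by a non-right angle.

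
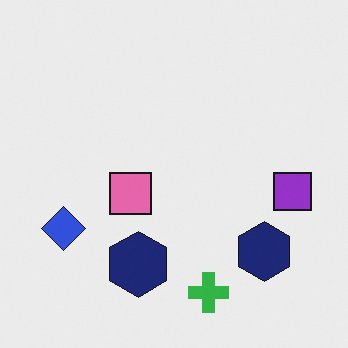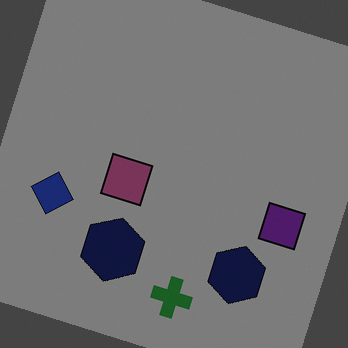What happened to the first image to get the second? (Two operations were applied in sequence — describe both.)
This is the original image rotated clockwise by a moderate amount, then darkened a lot.

Every shape is tilted by the same angle and the image corners show triangular fill wedges — a whole-image rotation by a non-right angle. Every pixel — background and shapes alike — is uniformly darkened.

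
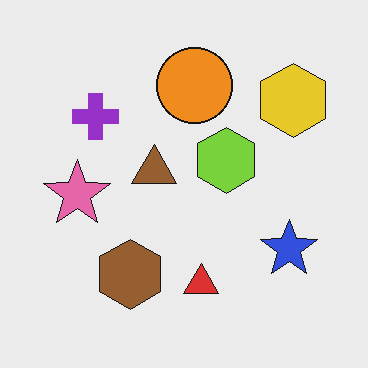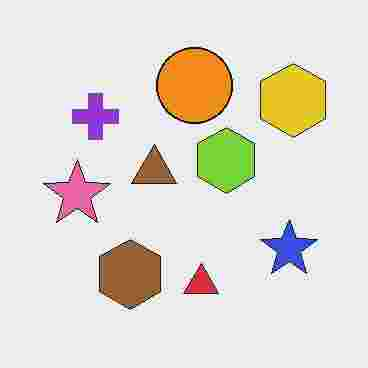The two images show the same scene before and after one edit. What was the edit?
The image was heavily JPEG-compressed with obvious blocking artifacts.

Blocky 8×8 compression artifacts appear around shape edges and the flat background shows ringing — characteristic JPEG degradation.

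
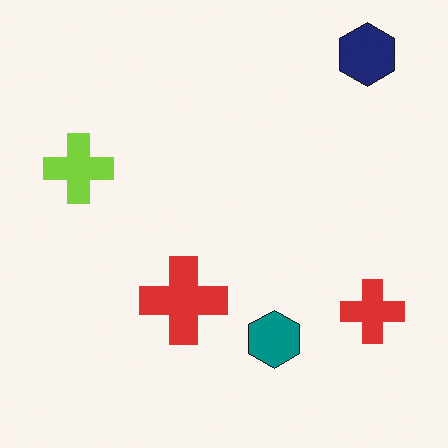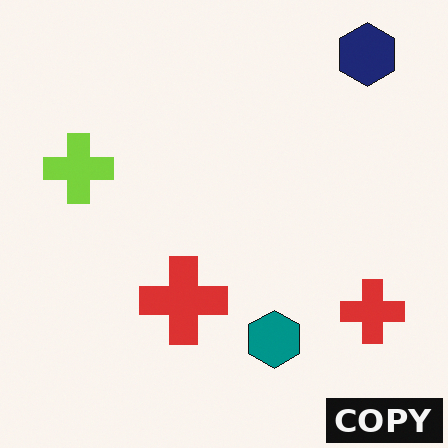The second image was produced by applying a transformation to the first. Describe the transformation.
Watermarked with the text "COPY" in the lower-right corner.

A dark label reading "COPY" appears in the lower-right corner.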